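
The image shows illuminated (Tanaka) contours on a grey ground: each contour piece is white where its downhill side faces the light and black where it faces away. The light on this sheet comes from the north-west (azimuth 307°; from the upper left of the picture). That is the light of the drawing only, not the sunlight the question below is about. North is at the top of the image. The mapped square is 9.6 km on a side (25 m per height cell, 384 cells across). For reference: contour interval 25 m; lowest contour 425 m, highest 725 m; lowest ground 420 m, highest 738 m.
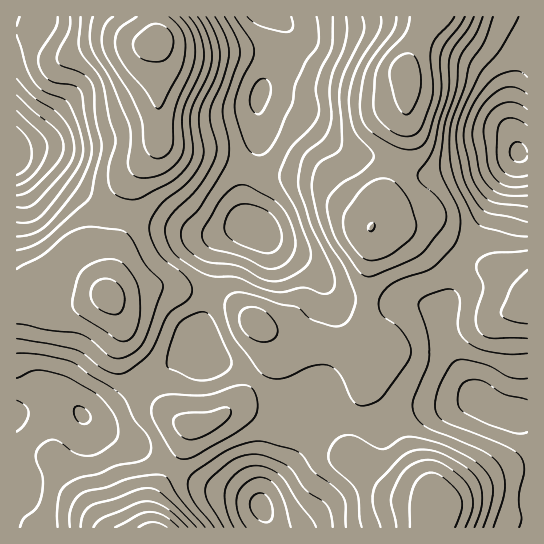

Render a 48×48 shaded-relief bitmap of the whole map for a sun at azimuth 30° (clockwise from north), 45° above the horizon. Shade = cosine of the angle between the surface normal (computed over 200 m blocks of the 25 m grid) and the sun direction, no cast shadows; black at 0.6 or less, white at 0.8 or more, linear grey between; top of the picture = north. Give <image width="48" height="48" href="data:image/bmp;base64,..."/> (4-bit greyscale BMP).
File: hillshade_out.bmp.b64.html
<image width="48" height="48" href="data:image/bmp;base64,Qk32BAAAAAAAAHYAAAAoAAAAMAAAADAAAAABAAQAAAAAAIAEAAATCwAAEwsAABAAAAAAAAAAAAAAABEREQAiIiIAMzMzAERERABVVVUAZmZmAHd3dwCIiIgAmZmZAKqqqgC7u7sAzMzMAN3d3QDu7u4A////AIh2VXmru9////3cuXVVVVVVVVZ4mZmZmYh2Z4q7vN///9zMqFREVVVVVWZ4mZqZmZh2eKu7vN//7Lu5hkM0VURVZmeJq7upmoh3iby7vN3cupmXZCI0RDRXd3eKvNy6qYd4mru7vMy6iHd2QhI0QzVoiImr3t3LqYd4mruru7qXZmZlMRNFRFaJmZrN7u3LqYd4mrqquphlVVVDIiNWZniaqavf/+3LupiJq6qZmHVEVVREM0VneJqqqazv/u3cy5mZq6mIdUNFZlVVVWZ4iJqpmbzu7t3dy4iZqph2VERXiHZmd3iIiJmYiazd3d3LuniJqYZUVVaJqpiIiIiYiIeHiau7zMupiGeIl2REVniru7qpmYiIh3d3iZmqqqmHZmd4dUM0Z5q8zLu6mIiId2Z3iImZmYdURWd2VDI0aJq7u7uph3d3dmZ3iIiIiHVERWZUQyIkZ4mqqqmYd3d3Zmd3iIiIh1REVlRDMyM0VniaqpdmZnd3d3d3iIiZhkM0VUMyIzNEVniZmHVEVniHd3iIiZmpdUM0VTMzNEREZ4iZh2QzRniIiIiJmqqpdUM0RDRFVENFeJmIdlM0aJmZmZmZqrupdlRVRFZnZDNGiZiGZURXm7qqqpiJq7qpdmZmZXiIdURXmph2ZlV6zcu6qoiJqqmYd2d3d4mYdmZ5qqh3d3is7ty7uYd4iIh3ZmeIiJmId3iru6mZqpq9/9y7qGVWd2ZmZmd4iJiHd4q8u7q8zMze/su6hkNFVVVmZmd4mamIeJq7u7ze7d3u7bqYdCI0RVVnd3eJmbqoiJqru7ze3d3u3Kh2QgE1VWZ3d4maq7upmZqqu7zMy8zdyodUIBJGd3d3eJqrvMy6qqqqqru6qqu7mGQyETRniIiHiau8zMuqqqqpmZmYiImYdUMiI1aIiJmImrzMzMuZmamYiIh3d4h2QzIiNXiIiZmavN3d3cqZmZh2Z3dmd4dkMyIjV4iImqu7ze7u7cqZmIZlVlVWZ3dlREREaJmZq7u83u7v7rqZmHZmVVRWd4d2ZmVWeJmqu7qr3u7u7ZmJiHZmZVVWeIiIiHdniZmaqpibzd3d3Hd4dlVnZlVnmZmZqYd4mpiIh2aKzdzMulVmVERmZVaKu6qqqYiJqYZlREV6zdy6mDREMiNWVWerzLu7qYiZmGQzIjWKzMu5diIzIiNFVWiszLu7qIiJhlMzNFeau6qoZCIiIjRURFiru7u7mIiIdTNEVWiZmZiGQxIiNERENFeZmZqqmHh3VDRVZniZmYdlQxEiNEQzNFeIiImZiHd2VEVWZniqqYdlQyIjMzMiI1eIiImYh3d3ZVZmZnmrupdlQzM0RDEBJGeIiZmYdneHdmZmZ4q8y5hlVURWVCECNWeJmqqYh4iIh3d3eKu7uod2ZlZ3dTIkVmeKvMu6mZmIh3eImaqqmHd3d2eIdkRWd3ir3d3MuqmYdmd4mZmYd3iId3iIdVV4mZrO/+7ty6mGZWZ3eIiHZniYiIiHZVaJqqzv//7t3Kh2VVZmd3d2Z4mZiA=="/>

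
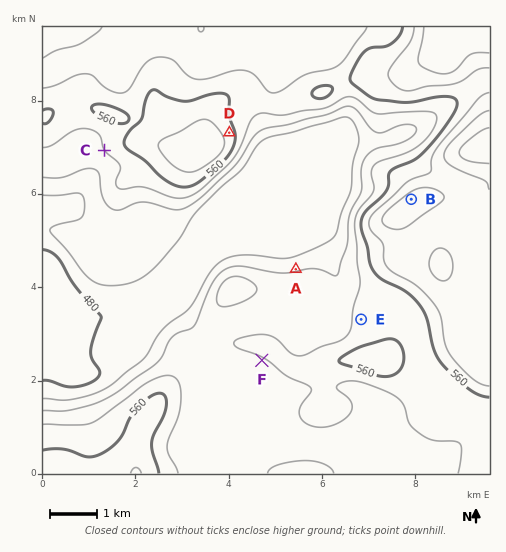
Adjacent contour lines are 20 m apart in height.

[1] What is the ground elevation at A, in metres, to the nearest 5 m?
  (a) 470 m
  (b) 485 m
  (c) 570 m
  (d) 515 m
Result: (d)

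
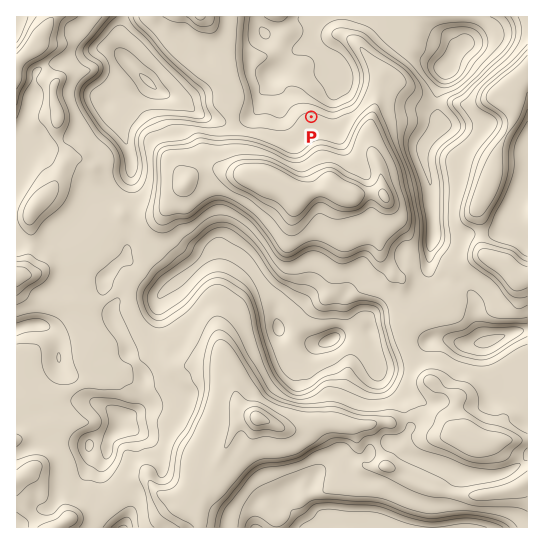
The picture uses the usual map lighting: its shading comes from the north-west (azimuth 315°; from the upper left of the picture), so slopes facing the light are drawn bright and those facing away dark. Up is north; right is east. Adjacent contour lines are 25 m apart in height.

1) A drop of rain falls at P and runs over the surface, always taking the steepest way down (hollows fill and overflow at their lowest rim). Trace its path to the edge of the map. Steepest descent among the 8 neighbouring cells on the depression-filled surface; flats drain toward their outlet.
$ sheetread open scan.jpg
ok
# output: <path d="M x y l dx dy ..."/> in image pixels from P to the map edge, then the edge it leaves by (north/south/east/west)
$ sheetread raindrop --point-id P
<path d="M311 117l0-16 14-14 8 0 0-2 2-4 0-16-17-18-3-5 0-4-1-1 3-15 5-5"/>
exit: north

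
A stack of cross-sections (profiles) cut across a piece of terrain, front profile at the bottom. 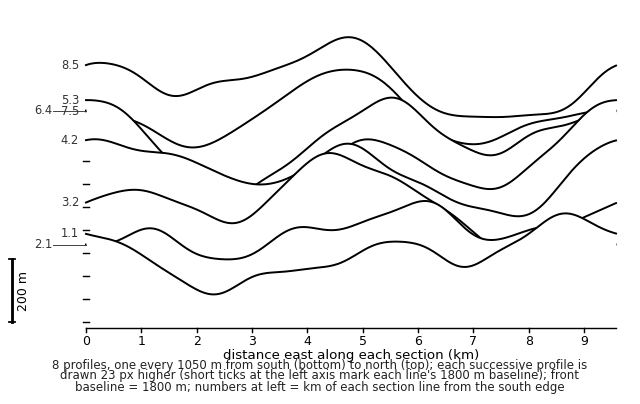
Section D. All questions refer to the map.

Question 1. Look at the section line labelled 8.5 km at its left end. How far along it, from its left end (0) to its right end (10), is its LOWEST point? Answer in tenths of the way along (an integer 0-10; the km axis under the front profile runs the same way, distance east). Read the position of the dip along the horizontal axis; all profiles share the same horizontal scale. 8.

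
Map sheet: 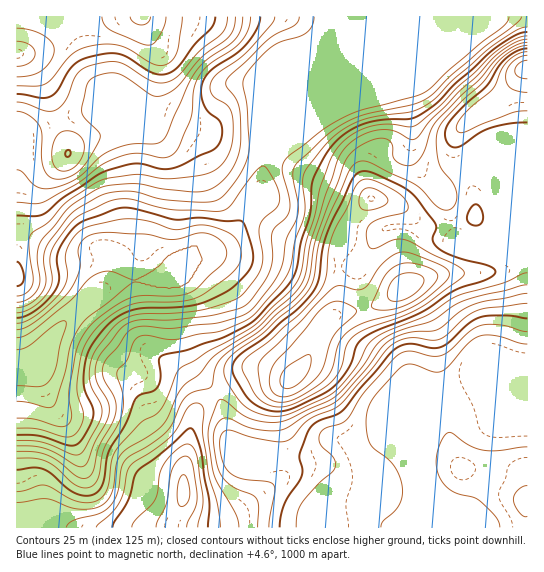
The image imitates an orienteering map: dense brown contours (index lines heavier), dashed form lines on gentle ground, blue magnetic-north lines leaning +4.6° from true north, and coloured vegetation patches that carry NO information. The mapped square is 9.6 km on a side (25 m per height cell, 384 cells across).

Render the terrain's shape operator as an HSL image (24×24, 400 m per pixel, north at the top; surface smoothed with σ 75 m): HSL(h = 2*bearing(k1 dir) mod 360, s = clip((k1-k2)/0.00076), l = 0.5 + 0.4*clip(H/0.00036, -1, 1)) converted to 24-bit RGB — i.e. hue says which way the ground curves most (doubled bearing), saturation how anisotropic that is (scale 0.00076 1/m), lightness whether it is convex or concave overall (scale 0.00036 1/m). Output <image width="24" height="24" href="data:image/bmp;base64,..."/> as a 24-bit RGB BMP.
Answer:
<image width="24" height="24" href="data:image/bmp;base64,Qk32BgAAAAAAADYAAAAoAAAAGAAAABgAAAABABgAAAAAAMAGAAATCwAAEwsAAAAAAAAAAAAAjH+8ipm3YLbkY3T0vGzsx4SfWmKx8J52fMZCQ3KYjW+ir4x2VlxqWGVycnl/kJN/d26Bi4J0cH+Af3+AgH59fmxycVxvtbZrjFh2osOBRKmRKxZAeyU96LJ5OERn8dKtteyyIkmsZlq5zoe5rV6bVnl1XXxuiZF1amuBk5GEbnWHgnF7jWdcZIl8ZoahlLGeb5m1qNaoQzmNHwYtqmNX2+TDZEHH6fG76e+aGjxaXilEk1g7xW+PnHixZniedJ2Wa2iJh4+Be26EdlyKqpareJCmYoGQiZ13nKfLv6GoaQyGQROQldSrdr5wjV+64sSo++fOFAksbjtHd181laQwTKJHaIObjWV/bm6Ahn98gHKCZHiKf6t9c3mWbXibgpWdk5E0hlArMhEtOnFyrpldzbhHMF1F0YJI/8uTJQcseS89nZFMmNQjUIAhMjwcXpY9YIeDf3N6gH1/cIWFkJxycX5nZ3hjeYJckpVcdS5YbTFXS1svTnUnzdx3OlZ5b7RU+tnRbQWutEG22U9+7bxmb4QwJoUgC7UjLmhid31/f3+AdoN/j5R+fXyHfGt9gH53hXVOTTFzlzi8wmqobsyBYspcUEJnQrNL0G5UuA+odmaokIva89ju5czzqbHZSrdVCz8pM3Zbe396h4JxeZhwf2mCgHmAgIB/f4BxNVVsMTZ1u6nJ29jIml10WI6MYr+YV0qhilvr1Mnta6HMyKan7bLOyanP3p/lV1XJEU9CT1QzoJsxVp05V25zgHh0hHhjUZwfMHN1ImuSe7qgxn+Sx6DCkcbPX4CnUp2nIay9jYPY6ZHtu3mh04OG3pR7e1RC0SspVSk3HzUur81qVbI+KU08bGFHlXtMrPIZB0YdCVxANayKjqLA0N3enovDcmzBgIK0Sn2CIl1EmEJ/26PI4ILF8q2+4Wrh4k7NwlmELJJqOtBWsHh8Nz1gTm1TdaBu6u3ZOMK9BXFKCEwhJHYWlMMthZROf0xPj0BRlGFVUzpRI2Y8kpxQwF2Q7LOttoPPtUf5/8z34r3nP6t1T2tBeVFoVohhSINS4uzflY/mVT/aK1JzLnsta4waZmYaRFQdOmcpioled2B8SHNPO1ozZzsw/9dSnJ1NMzZvwa3V8tb16M79e2/+oZrwl57mWlrU79+ac1w9NTVwak2xXl6ZnIGGdJlfX3tWQnZga2pFYlZCd3JJPmleQjxz+OW3r7RTLoB2U7hXmsR8fm3FpTHe2yXb0DahoFW16ng802QyJ0swLzkiYG8+eYhPjEM+qow2MkIiS14rQYNkda6bOoe0KVKi7NDB5MKuPYJuQ5Q4qogrhFkjVCsgjoovXodsgH9/nnRO27qMckODTHCGUId1cUtLfWpRsZ9xgFSNX8iLGsWrUrqqW0F9J0BJr8Zs+aCZvz42P4QwSs1mZ53HginS4tnJPlGWf3+Ak3ex43VtmGNCP3ZdZFBhU215hqCXgIufj6O0h8CNPoVtJ0lCVzNISJN5PrBuy4CL69vwxdf2fovYbCldQmNhy9aEdEqEf3+AZ0+V52q48NPUO3OxS3WjVnWlj5p2aKp+epuOsq6NYoyZHzN8SYrAcbzIU2aOc8pmxeqMg0g7giRNoj97Yapnm49WgXd/f3+ARk2QdG65793crF7obU+1VlyFfLeVhre7aW+kvL2caqSvIkqSLrGbUXWhWFe818+t2ntJmHhJNECFxEOR17hVOnpNfYB9f4B/XEFiP7Y7uNBzwD7EqHHHjHrNpMS6a4+QWoKbycSqa6qkNStyX4BlIW06IJVuiL/I6djx5NXzOwXWo1fm+9Di3kQpL1gYY28sS1s7ctI5Tpw3clFzgIB6eISEsolwo5tsPbmlibyzvW+fNSx0f3+AdoB3J3MnDVABSX4No2QuTjCUNU2356Pa/8z33LLzZF67XqqTisp/UJlwRGVtf3xxeTg/uHwjqd8vJ4AjM1wjp143Qz5zf3+Af4B/f4B/eYB1YXxCQ2keLVQXETMoaaJ4znyr/2qfxUtQncTCirmSjk5hUlU1SUQneT1HxdOn29avhlNCNUwlUoQkIF1DcH90f4B/f4B/gIB/f4B/f4B/e4B7HGdACmEpOUKL8LL79dH6w7TZq23Ex17SoGjIZkiza8OzhtGUxJCx42nUn4G5dbilOXR9J1wnS4c3ZYRvf3+AgIB/f4B/f4B/foB/KnFCADwZEatU7fjTjnQ7h1FSkWyMiWOqlHfDorDEl76aXHKUq3u20sPXj5TMXkbdb3LXi7vKQXiafX6AgH9/f4B/f4B/f4B/f4B/Qn1QBS4FaoAA"/>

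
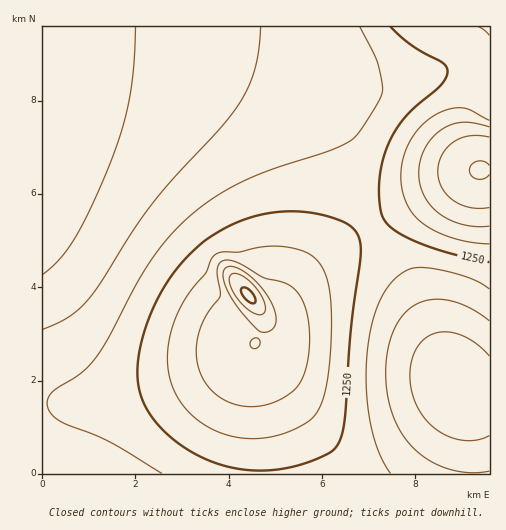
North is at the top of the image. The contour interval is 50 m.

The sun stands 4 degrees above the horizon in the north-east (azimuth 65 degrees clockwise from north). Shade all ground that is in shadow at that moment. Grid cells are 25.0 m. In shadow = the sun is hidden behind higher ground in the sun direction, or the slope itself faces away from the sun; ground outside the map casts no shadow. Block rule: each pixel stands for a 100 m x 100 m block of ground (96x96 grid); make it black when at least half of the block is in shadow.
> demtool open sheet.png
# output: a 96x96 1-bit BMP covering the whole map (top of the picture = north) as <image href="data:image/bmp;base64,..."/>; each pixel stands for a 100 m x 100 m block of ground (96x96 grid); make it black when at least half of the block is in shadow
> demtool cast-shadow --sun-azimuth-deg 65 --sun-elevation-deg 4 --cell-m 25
<image width="96" height="96" href="data:image/bmp;base64,Qk2+BAAAAAAAAD4AAAAoAAAAYAAAAGAAAAABAAEAAAAAAIAEAAATCwAAEwsAAAIAAAAAAAAA////AAAAAAAAAAAAAAAAAAAAAAAAAAAAAAAAAAAAAAAAAAAAAAAAAAAAAAAAAAAAAAAAAAAAAAAAAAAAAAAAAAAAAAAAAAAAAAAAAAAAAAAAAAAAAAAAAAAAAAAAAAAAAAAAAAAAAAAAAAAAAAAAAAAAAAAAAAH+AAAAAAAAAAAAAAf/AAAAAAAAAAAAAA//gAAAAAAAAAAAAA//wAAAAAAAAAAAAB//wAAAAAAAAAAAAB//wAAAAAAAAAAAAB//wAAAAAAAAAAAAD//wAAAAAAAAAAAAD//wAAAAAAAAAAAAD//wAAAAAAAAAAP+D//wAAAAAAAAAAf/x//wAAAAAAAAAAf////wAAAAAAAAAAf////gAAAAAAAAAAf////gAAAAAAAAAEP////gAAAAAAAAAcH////AAAAAAAAAA8D////AAAAAAAAAB8B////AAAAAAAAAD8A////wAAAAAAAAD8Af///+AAAAAAAAH8AP////wAAAAAAAH8AD/////wAAAAAAH8AB/////8AAAAAAP8AAf////4AAAAAAP8AAP////4AAAAAAH8AAD////wAAAAAAH8AAA////gAAAAAAD8AAAf///AAAAAAAD8AAAH///AAAAAAAA8AAAB//+AAAAAAAAcAAAAf/8AAAAAAAD8AAAAH/4AAAAAAD/8AAAAD/4AAAAAAf/8AAAAB/wAAAAAD//8AAAAAfgAAAAAP//8AAAAAPAAAAAA///8AAAAAGAAAAAD///4AAAAAAAAAAAH///4AAAAAAAAAAAf///4AAAAAAAAAAA////wAAAAAAAAAAB////wAAAAAAAAAAD////gAAAAAAAAAAH////gAAAAAAAAAAH////AAAAAAAAAAAP////AAAAAAAAAAAP////AAAAAAAAAAAP////AAAAAAAAAAAP////AAAAAAAAAAAP///+AAAAAAAAAAAP///+AAAAAAAAAAAH///8AAAAAAAAAAAH///8AAAAAAAAAAAH///8AAAAAAAAAAAD///4AAAAAAAAAAAD///wAAAAAAAAAAAB///wAAAAAAAAAAAA///gAAAAAAAAAAAAf//AAAAAAAAAAAAAP//AAAAAAAAAAAAAH/+AAAAAAAAAAAAAD/8AAAAAAAAAAAAAA/wAAAAAAAAAAAAAAfgAAAAAAAAAAAAAAAAAAAAAAAAAAAAAAAAAAAAAAAAAAAAAAAAAAAAAAAAAAAAAAAAAAAAAAAAAAAAAAAAAAAAAAAAAAAAAAAAAAAAAAAAAAAAAAAAAAAAAAAAAAAAAAAAAAAAAAAAAAAAAAAAAAAAAAAAAAAAAAAAAAAAAAAAAAAAAAAAAAAAAAAAAAAAAAAAAAAAAAAAAAAAAAAAAAAAAAAAAAAAAAAAAAAAAAAAAAAAAAAAAAAAAAAAAAAAAAAAAAAAAAAAAAAAAH4AAAAAAAAAAAAAB//AAAAAAAAAAAAAB//gAAAAAAAAAAAAB//gAAAAAAAAAAAAB//gAAAAAAAAAAAAA//gAAAAAAAAAAAAA//gAA="/>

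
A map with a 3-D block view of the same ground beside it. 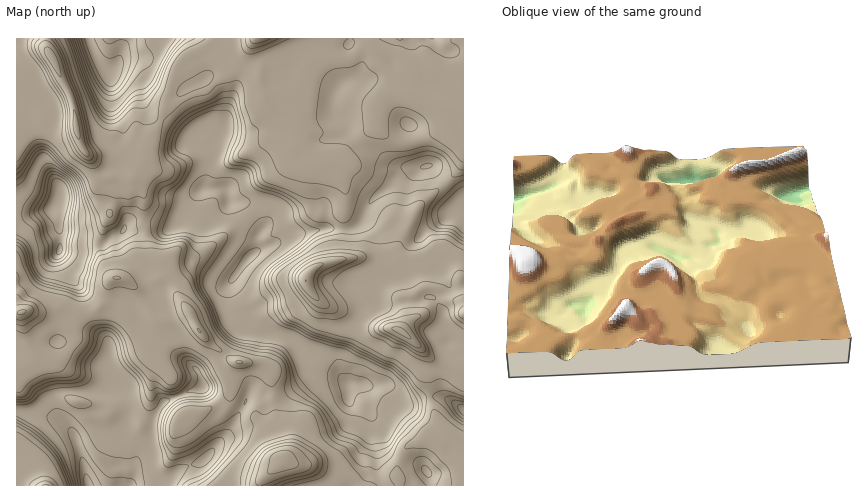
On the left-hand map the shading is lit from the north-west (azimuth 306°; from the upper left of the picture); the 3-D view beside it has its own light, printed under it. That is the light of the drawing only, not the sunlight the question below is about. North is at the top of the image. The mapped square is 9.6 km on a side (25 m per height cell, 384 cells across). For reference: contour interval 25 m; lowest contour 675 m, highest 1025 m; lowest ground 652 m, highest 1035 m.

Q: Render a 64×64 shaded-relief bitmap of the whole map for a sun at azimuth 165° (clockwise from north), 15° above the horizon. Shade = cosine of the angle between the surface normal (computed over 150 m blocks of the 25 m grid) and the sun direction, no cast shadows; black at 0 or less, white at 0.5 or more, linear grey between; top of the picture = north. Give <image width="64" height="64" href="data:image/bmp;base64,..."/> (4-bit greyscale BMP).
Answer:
<image width="64" height="64" href="data:image/bmp;base64,Qk12CAAAAAAAAHYAAAAoAAAAQAAAAEAAAAABAAQAAAAAAAAIAAATCwAAEwsAABAAAAAAAAAAAAAAABEREQAiIiIAMzMzAERERABVVVUAZmZmAHd3dwCIiIgAmZmZAKqqqgC7u7sAzMzMAN3d3QDu7u4A////AHZBJWWJqZq7qHiIdCEAV4dUet///+uYiIdmeIh2VWeIh1Q2ZYmpmaqoiImGQxAmd1Rove///KiIdmZniHZnd4iHd2dWmqqZmZiHirl2QQJnVEaJq8zMqIdlZVZ3iJmYiIiHdUeaqZmZiId63LmFEDVTJHiIh4iIdlVURGiaupiIiHdTWIqZmZiIiHnO7bhSI1QRNWZVRXdmZTMzaKu6iIiHdSNniZiIiIiIir3u7JZDRTAAEjM1ZURUMyE3mqmIiHZCJXeJiIiIiId5q73uyXVWYwAAI1ZkIjRVQRNoiIiIUxJXeJmIiIiJl2aJqs3cl3Z3ZDNWd2VDRndkETZ4iHYRJXeJqZmZiIiIVHiZq8yod3d3dniHdmZnd3YxE2eHYxNniJqpmZmYiIhCWImaq7l3d3d3d3ZWdmd3h1IRR3ZBeIiJmqqYiIiImmAVd3iZqnZ3d2ZlVFZlZ3eHdTNGZUX+uYmamYh3eIibkwASJHiahnd3ZUMjV2Vnd3h3ZlVWjf/sqYd2d3d3d5vMcgAAN5qXd4h1QzV3d2Zmd4iZh4rf3f/bqYiHd3d3m9/9dDE3iah4iIZUV4eHZWZniKuqrNya7//+7KmIiIibzN/aiHeJqZmZl2Z4iIiIiHiauqqqqYm97//sqYiJq6qpmqmamImqmYmoZ4iJqqqqqsypmamIiJmru7qYiIrMqZiHibqIm8uYiId4iImrqqve3KmZmIiIiIiJq6mIirqYiIi92oiJmYdmV4iIiaq83v/Km7qIiIiIh4m925iJmIiInO7KmGMjMyJHiIiJq97+3LrO2Yd3iIh3eKzcmIiIiIic3LuWMAAAAUeImr3u7turze2Yh3iJiIiIirupmIiIiJmqynMAABEkaJve///bq83uyFeIiKqYmYiJrNy5iIiIiJunUiNFZneazv/+y5ib3dt1eIiJzLqZiIm+/smIiIiJmWZDZ3iImt7+3LqYh2Z3Zmm6iJvt25iIib3tqIiIiImXZlaIiImb3tu7u6mHYgATasuYrKu6mIiImqmIiIh3iYZ2aIiIiJqqmb3cqYh1IRNGmpiIRGeIiHZ4iIiIh3iHZWRoeIiHeIiazLmIiHdlVERXmXRCNnZlM1eIiIiIiHZFRHd3eIiHiKy5d3eIiHd2ZmeIZWVVQxAANomZmYiHdVZGh2Z3eamJu5Zmd4iIdmZ4iIdVZ1IAABNGirqYiIh2d2iIZWdomYmqh3eIiIh3ZlZ3d3eHQQE0VDVomHeIiHdnqZmGVlRXdmiqqpiIiId3ZmZmd3ZEM0ZkNFVVZ4d4h2i7mqhVUgJCFJ3dy5iIiIh3d3dmhmdBBGUjVFZ3iIiIebypqnRTAAAAOLzdypiIiIiIh2aHiHMCZjIkRnd3d4mYm8qbplUwAAAAJHiZiIiHd4iId1aJmENnUxIkVmZVaJZ5u5q6dmQQAAABEkZ3d3dlZ4d1JIh5dGd2YyI0QxACVEWKqaqYh2MAAjMzRWZnd2RFZlIlh2d0V2ioYzRVMAAkQ0eZmYiIh1IAE0REVnd4l0MiIld3d2VXeL2nZ3iGQkVlVXiJmHiImHVEZlRWd3iacwAUd1Z3ZWZ4rdqIibqHd3d2Z4iZiIiru6mahlZ3d5qWQ0aIZmZkVniKzKmqu5iHiIdneImIeJmqmZqoZmd2eamHd5q6h2M3iXisyrurqId4h2Z3iIiJmZiIial2ZmVXq7mIis24dDeZiKu6qpqoh3d3d3iJmruqmZiJqYZVVUWM3KiZvcl2V5mZmqqaqrmHZmeIibze7LqqqZmqqGVVVGi9yrmrupl4iZmIiZvN3JmIiJiJzv7bqqqpmZqqhmZUVYvc2pvM3LqIiIiIms3uuqmaqIiru6mZmZiImqqYdlRFWL38m+//25mIiIiJqrzKmZq7qYiJmYiIiIiZmZmHZlVWnf663//c25iIiIiHeKqYiM7smIiIiIiIiImZmZmYd2ebz9u+3M7rmIiIiIZEaIh2jNyoiIiIiIiIiImrzMy7qqmt/925vJiIiIiImFRXiIZFiZiIiIh3d3d4iavN7u3bmIv/+5m5Vnh3d4ial3eIh0JXiIiIiId3d3iaqqq83cqYib25eahnd3d3eJvKiIiHU1d4iIiIiHd3eJmZh3iamIiIiYdnmHhmZ3d3m9yYiIhlV4iIiIiIh3d4iZh2ZniIiIiIh1WHh0I2d2eK7sqYiHZ4iIiIiId3d3eIiIh4iIiIiIiHZXeFIANmZonP/sqZh4iIiIiIiHd4iIiJmqmIiIiIiId2d3QyADVWeKz//suoiIiIiIiIiIiHiImrqYiIiIiIiIhndFQwE0V4ib3//bh4iIiIiIiIiId4iJmYiIiIiIiJqGdVQiIBI1eIir3tyXiIiIiIiYh3d3eIiIiIiIiIiIq3VlUyEjIRN4iIibzKiIiIiIiJmHd3d3iIiIiIiIiIm6ZmVUUyRUEmiIh3mrqIiIiIiImZh3d3eIiIiIiIiIiqlnVVd1M2YxR4iIiImYiIiIiIiZmZiIiIiIiIiIiIirmGdlaIdUVlEWiIiIiIiIiIiIiImamYiIeIiIiIeIibqGd2aJmHVWYwN4iIiIiJiIiIiIiJmZmIiIh4iHd3eKqGV2Zomqh3d2AEeIiIiJu6mIiIiIiHiIiId3d3d3d3dlRWVnmaqXeIdABGeIiInO7KmIiIiId4iHd3d2Z4iHdTQ1ZWeZqpd4iGABRniIeL7+ypiIiIiHiId3d3ZWiY"/>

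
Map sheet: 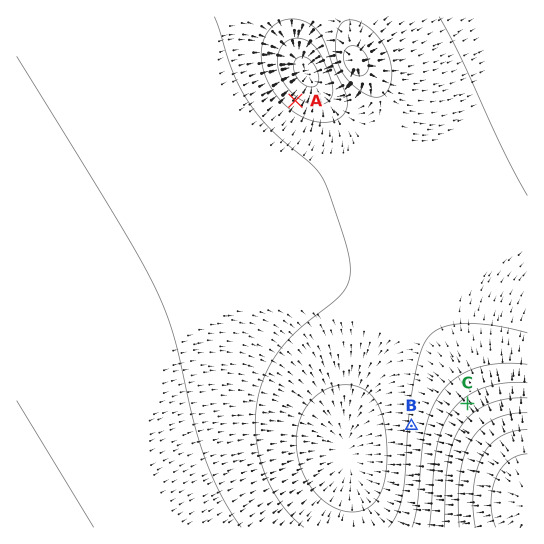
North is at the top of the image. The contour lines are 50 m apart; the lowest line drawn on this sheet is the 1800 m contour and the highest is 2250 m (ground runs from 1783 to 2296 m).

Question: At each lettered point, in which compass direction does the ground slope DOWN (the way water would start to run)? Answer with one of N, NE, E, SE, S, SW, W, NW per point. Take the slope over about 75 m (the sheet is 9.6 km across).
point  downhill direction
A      NE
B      W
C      NW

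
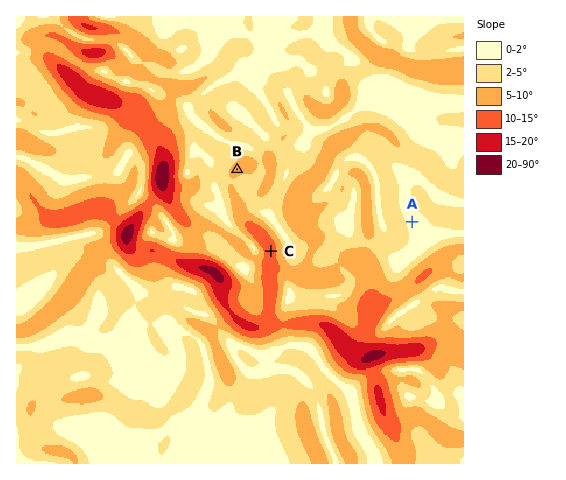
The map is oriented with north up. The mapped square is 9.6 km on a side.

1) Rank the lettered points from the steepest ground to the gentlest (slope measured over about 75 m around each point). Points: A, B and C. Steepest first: C B A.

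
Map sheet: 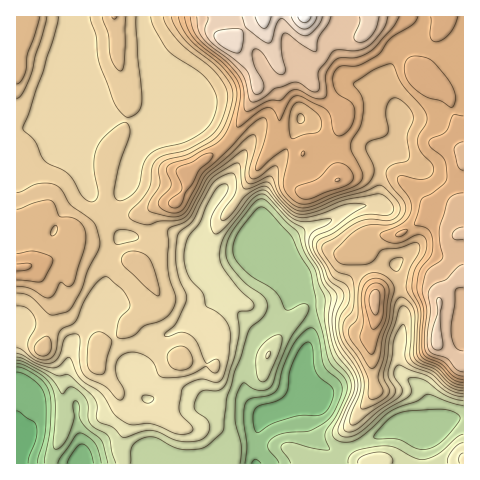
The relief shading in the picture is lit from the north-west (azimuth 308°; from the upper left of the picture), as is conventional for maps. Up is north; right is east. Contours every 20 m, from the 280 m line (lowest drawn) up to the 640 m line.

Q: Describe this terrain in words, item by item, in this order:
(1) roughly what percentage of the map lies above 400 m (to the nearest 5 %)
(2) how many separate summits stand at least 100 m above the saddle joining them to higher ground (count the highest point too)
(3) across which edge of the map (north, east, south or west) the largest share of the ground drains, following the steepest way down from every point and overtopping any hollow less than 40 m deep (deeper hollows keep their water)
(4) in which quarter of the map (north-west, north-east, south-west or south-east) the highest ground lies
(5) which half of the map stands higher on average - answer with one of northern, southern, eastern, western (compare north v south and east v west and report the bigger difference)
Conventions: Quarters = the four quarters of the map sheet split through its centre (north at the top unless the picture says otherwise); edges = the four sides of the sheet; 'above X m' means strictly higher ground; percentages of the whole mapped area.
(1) Roughly 75 % of the ground is higher than 400 m.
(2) Counting only tops that stand 100 m proud, the map has 1 summit.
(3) The largest share of the runoff leaves by the southern edge.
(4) Look to the north-east quarter for the highest ground.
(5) The northern half stands higher on average than the southern half.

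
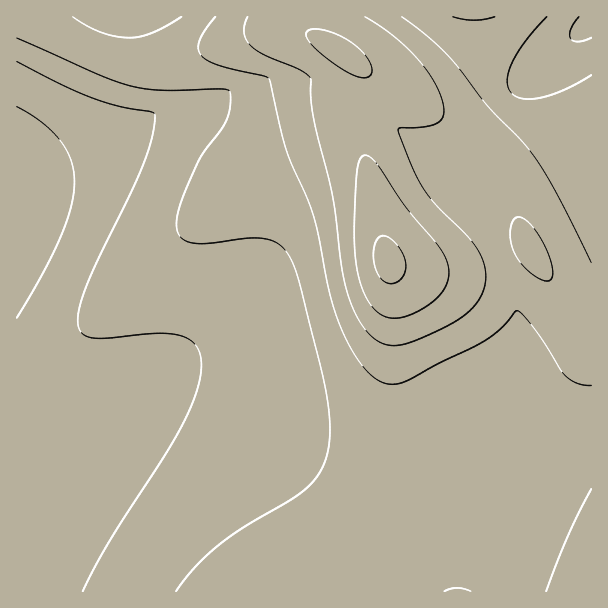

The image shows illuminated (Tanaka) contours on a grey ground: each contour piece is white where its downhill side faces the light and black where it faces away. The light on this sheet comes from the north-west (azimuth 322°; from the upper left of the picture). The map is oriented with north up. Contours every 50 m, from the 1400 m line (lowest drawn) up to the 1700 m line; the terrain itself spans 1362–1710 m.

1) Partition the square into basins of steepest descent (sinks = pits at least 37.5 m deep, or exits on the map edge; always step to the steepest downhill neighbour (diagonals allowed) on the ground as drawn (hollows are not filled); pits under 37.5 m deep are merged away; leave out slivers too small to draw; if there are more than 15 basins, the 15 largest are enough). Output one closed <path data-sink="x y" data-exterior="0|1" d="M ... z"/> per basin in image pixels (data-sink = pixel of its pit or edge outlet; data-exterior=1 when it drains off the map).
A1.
<path data-sink="17 224" data-exterior="1" d="M32 16l-16 1 0 574 575 1 1-245-4-1-5-7-24-46-29-41-8-19-11-33-12-24-15-20-46-40-49-28-54-40-35-18-25-2-35 9-63 21-25 4-17 0-22-4-21-8-30-14z"/><path data-sink="591 21" data-exterior="1" d="M591 16l-289 1 2 10 8 9 27 14 50 38 49 28 46 40 15 20 12 24 11 33 8 19 29 41 29 53 4-1z"/><path data-sink="126 17" data-exterior="1" d="M302 16l-270 1 30 19 37 18 26 7 27 1 25-4 63-21 35-9 19 0 14 4-4-5z"/>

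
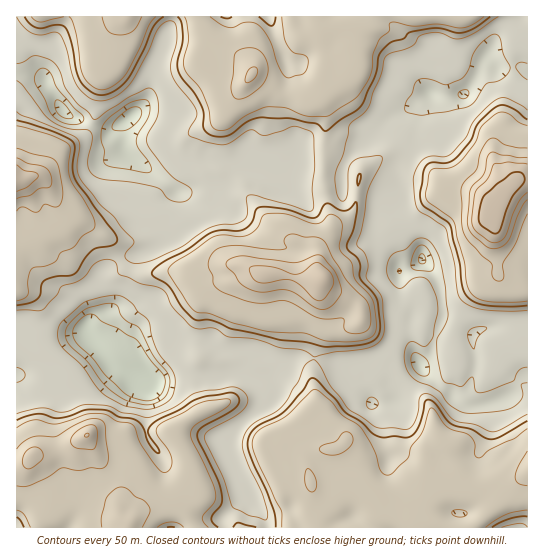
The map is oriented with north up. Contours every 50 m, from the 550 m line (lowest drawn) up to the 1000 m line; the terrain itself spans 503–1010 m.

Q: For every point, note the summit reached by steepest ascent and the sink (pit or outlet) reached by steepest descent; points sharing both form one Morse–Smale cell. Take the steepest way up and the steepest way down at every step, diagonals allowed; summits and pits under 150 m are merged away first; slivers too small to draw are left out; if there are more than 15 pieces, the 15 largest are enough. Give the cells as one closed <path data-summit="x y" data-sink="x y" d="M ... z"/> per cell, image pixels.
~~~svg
<path data-summit="491 214" data-sink="422 259" d="M527 16l-10 0-2 9-20 16-14 22-4 12-14 20-24 1-12-3-8 9-3 39-16 21-4 11 3 33-13 3-9 8 0 17 22 29 1 34 3 8 9 10-1 27 4 13 5 11 16 16 29 23 16 0 22-6 10-8 6-11 9-6 0-84-15-3-14-12-4-49-4-9 12-22 10-12 4-3 11-1z"/><path data-summit="87 435" data-sink="139 385" d="M113 365l-36 24-19-2-15 2-5-1-15-11-7-2 0 152 251 1 1-3-5-12-11-14-5-13-11-16-7-17 0-11 6-11 15-15 23-17 3-5-3-15-6-3-18 1-6-2-14 0-7 2-43-2-38 10-12-10z"/><path data-summit="251 75" data-sink="129 118" d="M195 16l-24 1 0 6-8 26-10 20-5 29-4 7-21 18 2 28 42 32 10 9 4-1 4-6 4-11 18-17 36 7 18 7 30-3 4 4 12 4 15 1 2-3 0-33 3-23-7-17 1-3-12 1-12-4-12 0-12-6-18-12-3-7-13-14-22-12-14-15z"/><path data-summit="527 469" data-sink="139 385" d="M311 357l-16 2-10 6-6 0-4 5-3 5 4 11 0 8-3 5-23 17-15 15-6 11 0 11 7 17 11 16 5 13 11 14 5 14 154 1 1-5-6-2 0-3 14-33-6-30-4-3-10 0-12-4-16 1-20 8-9-2-9-10 0-6-33-26 4-7 0-7-4-18 1-22z"/><path data-summit="322 279" data-sink="422 259" d="M418 101l-8 7-23 12-16 17-18 14-9 15-2 14-5-3-14 1 4 28 4 11 0 10-12 19-2 24 6 9-4 12 6 18 0 17-8 16-2 16 16 3 28 11 6 6 3 16 5 10 21-3 1-8 4-8 21-19-9-24 1-27-9-10-3-8-1-34-22-29 2-20 7-5 13-3-3-33 4-11 16-21z"/><path data-summit="322 279" data-sink="139 385" d="M121 261l-15 8-6 6-1 14 4 14 0 11-16 15 0 5 27 33 15 8 8 8 0-33 12-7 17-6 43 4 12 8 26 2 12 4 13 8 1 12 6-10 6 0 10-6 20-1 2-16 8-16 0-17-6-18 3-12-17 1-22-5-22-2-18-8-8-1-17 3-13 8-32-4-30 4-14-4z"/><path data-summit="527 469" data-sink="422 259" d="M319 359l-6 0-1 8 0 14 4 18 0 7-4 7 27 20 6 6 0 6 9 10 9 2 26-9 32 4 6 6 1 16 3 6 24 3 16 8 19 1 11 7 8-4 19-22-1-98-2 0-6 6-7 12-9 6-22 6-16 0-46-38-20 18-4 8-1 8-21 3-5-10-3-16-6-6z"/><path data-summit="17 179" data-sink="129 118" d="M19 73l-3 1 0 105 7 1 10-4 8 1 7 8 12 24 9 7 14 5 24 16 5 5 9 18 16-7 13-2 13-8 16-18 0-32-54-42-2-28-2 0-10 6-8 0-30-12-13-10-17-28z"/><path data-summit="251 75" data-sink="422 259" d="M515 16l-169 0-1 9 7 2-1 20 2 19-5 8-15 11-13 14 7 19-4 59 14 0 5 3 2-14 9-15 18-14 16-17 27-15 11-10 38 0 14-20 4-12 14-22 20-16z"/><path data-summit="322 279" data-sink="129 118" d="M243 164l-6 1-10 17-16 13-32-3 0 33-3 4-18 18-36 13 1 5 6 6 14 4 27-4 35 4 13-8 17-3 8 1 18 8 22 2 22 5 14 0 2-3-4-7 2-24 12-19 0-10-4-11-4-28-16-2-12-4-4-4-30 3z"/><path data-summit="17 179" data-sink="139 385" d="M37 176l-21 5 1 194 16 0 13-4 28-28 14-8-1-6 16-15 0-11-4-14 1-14 6-6 15-8-9-19-5-5-24-16-18-8-8-8-9-20z"/><path data-summit="127 17" data-sink="129 118" d="M170 16l-153 0-1 57 27 6 17 28 7 8 27 12 17 2 26-17 8-9 4-9 4-25 10-20 8-26z"/><path data-summit="251 75" data-sink="139 385" d="M345 16l-148 0-1 2 21 26 22 12 13 14 2 6 19 13 12 6 33 4 25-20 10-13-2-19 1-20-7-2z"/><path data-summit="491 214" data-sink="139 385" d="M179 337l-24 3-18 10 0 32 4 3 38-10 12 0 8 2 23 0 7-2 14 0 6 2 23 0 0-14-13-8-12-4-21 0-17-10z"/><path data-summit="527 469" data-sink="518 527" d="M527 473l-24 26-13-7-27-4-8-5-24-3-14 41 6 2 0 5 104 0z"/>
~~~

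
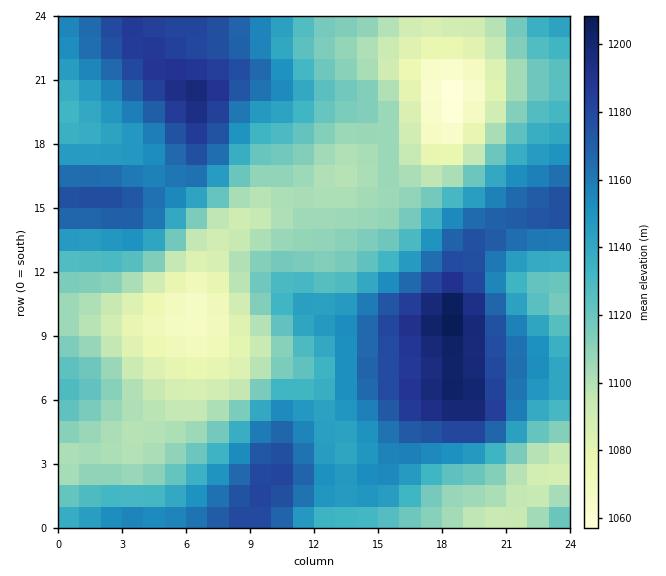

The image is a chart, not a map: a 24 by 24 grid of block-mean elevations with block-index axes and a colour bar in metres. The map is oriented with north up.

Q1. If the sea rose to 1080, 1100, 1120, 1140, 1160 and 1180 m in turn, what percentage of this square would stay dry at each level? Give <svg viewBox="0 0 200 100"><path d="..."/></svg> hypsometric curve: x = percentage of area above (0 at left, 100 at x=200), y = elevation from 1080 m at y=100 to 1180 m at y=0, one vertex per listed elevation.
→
<svg viewBox="0 0 200 100"><path d="M187 100l-24-20-44-20-31-20-37-20-31-20"/></svg>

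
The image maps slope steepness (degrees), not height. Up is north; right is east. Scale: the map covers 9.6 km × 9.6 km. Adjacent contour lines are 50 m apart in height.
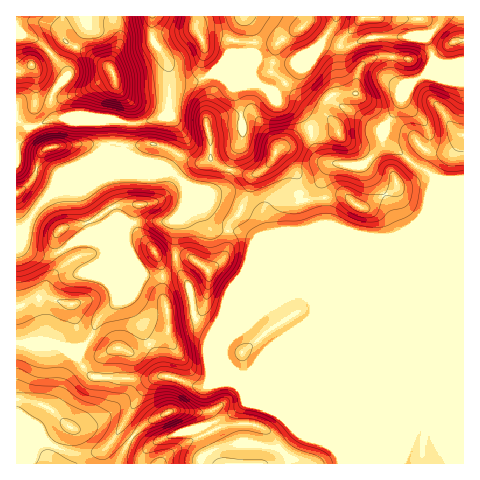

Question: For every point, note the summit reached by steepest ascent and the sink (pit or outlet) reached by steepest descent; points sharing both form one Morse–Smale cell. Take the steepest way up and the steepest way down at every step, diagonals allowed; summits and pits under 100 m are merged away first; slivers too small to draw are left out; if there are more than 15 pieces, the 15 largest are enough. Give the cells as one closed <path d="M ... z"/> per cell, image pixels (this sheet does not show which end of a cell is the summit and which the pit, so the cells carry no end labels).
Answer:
<path d="M169 110l-10 9-20 4-12 0-11-3-13 1 2 26-23 18-46 44-12 20-2 12 0 5 11 7 19 2 23-14 42-17 54-3 7-4-3 27 1 16 13 25 7 34 6 6 12 6 50-20-19 17-11 6-9 12 0 14 12 13-33 14-10-1-23-10-16 2-9 8-23 38 0 4 13 12 10 5 5 0-7 8-2 10 321 1 1-284-17 0-13-3-4 15 0 10-8 16-10 9-20 11-20 0-14-4-87 0-16 5-14-7-19-1-11-4-4-5-7-20-18-22-8-6-26-12 20 6 16-24-1-11-12-16z"/><path d="M326 42l-4 0-11 9-9 9-10 16-16 15-9-1-21-11-22-1-9-4-5 0-18 8-13 0-8-5-2-6 0 39 2 7 12 16 1 11-16 24-18-4 24 10 8 6 18 22 7 20 4 5 11 4 19 1 14 7 16-5 82 0-11-2-16-8-3-45 9-15 29 1 4-2 15-16 9-28-33-26-9 0-4-3-4-15 1-29z"/><path d="M26 343l-10 0 0 120 125 1 1-6 8-12-19-10-8-8 0-4 19-33 13-13-39 1-24-3-6-5-11-15-13-9-5-2-22 0z"/><path d="M152 16l-136 1 1 12 5 6 19 8 26 30 0 3-9 9-7 12 0 11 5 10 18 3 42-1 11 3 12 0 20-4 10-8 0-44-4-10-12-18z"/><path d="M130 253l-1 18-10 27-3 4-18 18-10 21-8 6-20 0 15 9 15 19 9 3 52 1 20-3 23 10 10 1 33-14-12-13 0-14 9-12 11-6 17-16-49 19-17-12-6-31-8-11-38-2z"/><path d="M129 222l-12 2-34 14-31 17-12 0-18-8 0-6 3-13-9 2 1 113 63 4 8-6 10-21 18-18 11-24 2-7 0-21-3-7 0-12z"/><path d="M383 140l-3 7-15 16-4 2-26-2-9 8-3 8 0 11 5 36 14 6 23 4 27 2 20-11 12-12 6-13 4-24-7-7-14-7-14-13-10-4z"/><path d="M69 119l-16 0-20 8-7 0-10-5 1 108 8-3 11-18 9-9 37-35 23-18-3-26-28 0z"/><path d="M245 16l-92 0 0 23 14 21 4 17 8 5 17-1 15-7 12-10 27-11 3-3 1-11-2-11z"/><path d="M335 16l-89 0 7 16 0 18-5 4-25 10-11 10 12 4 22 1 21 11 9 1 16-15 10-16 20-17 12-19z"/><path d="M435 60l-3 1-5 13-13 6-10 11-5 14-10 14 20 13 15 17 8 3 19 0 5-4 8-14 0-72-23 2z"/><path d="M399 37l-27 0-23 9-10 1 0 28 4 15 4 3 9 0 32 26 2-1 9-13 3-10 10-12-12 2-8-10 1-26 2-8z"/><path d="M17 28l-1 92 10 7 7 0 20-8 7 0-4-2-4-6-1-14 7-12 9-9 0-3-26-30-19-8z"/><path d="M176 218l-5 3-33 0-10 4-2 6 0 12 7 16 11 16 39 2-6-12-2-15z"/><path d="M391 120l-4 3-5 13 2 5 5 6 10 4 14 13 14 7 8 7 12 2 17-1-1-44-10 16-21 1-8-3-15-17z"/>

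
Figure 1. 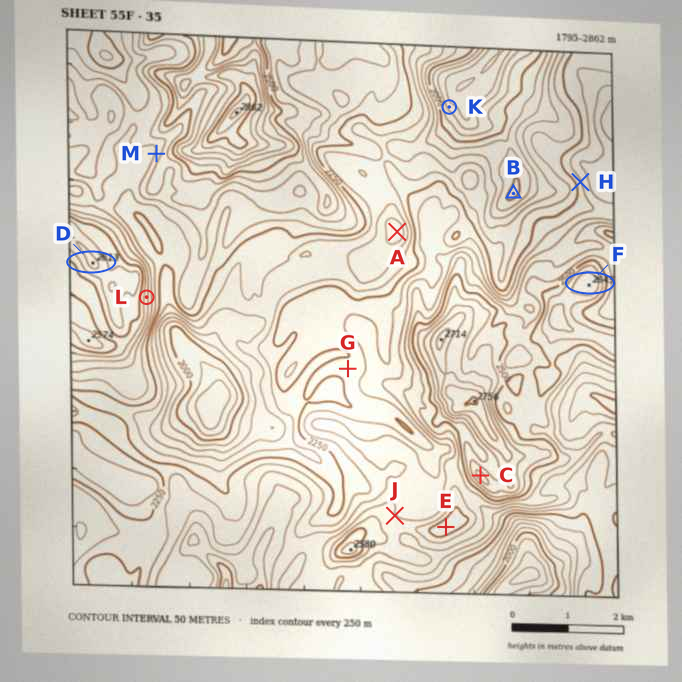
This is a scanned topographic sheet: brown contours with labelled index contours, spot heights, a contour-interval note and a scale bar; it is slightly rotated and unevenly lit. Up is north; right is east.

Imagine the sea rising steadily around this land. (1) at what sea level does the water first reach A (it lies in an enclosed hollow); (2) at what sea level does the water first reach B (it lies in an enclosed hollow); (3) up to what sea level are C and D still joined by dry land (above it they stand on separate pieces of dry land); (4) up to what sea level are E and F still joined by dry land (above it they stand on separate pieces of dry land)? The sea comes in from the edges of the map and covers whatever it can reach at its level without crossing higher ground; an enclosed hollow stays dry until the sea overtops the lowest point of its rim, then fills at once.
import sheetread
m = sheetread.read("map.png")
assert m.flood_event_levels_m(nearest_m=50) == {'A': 2200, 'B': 2050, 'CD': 2250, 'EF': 2450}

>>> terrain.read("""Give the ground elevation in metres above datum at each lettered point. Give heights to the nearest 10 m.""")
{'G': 2280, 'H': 2290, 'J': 2400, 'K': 1880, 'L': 2420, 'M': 2360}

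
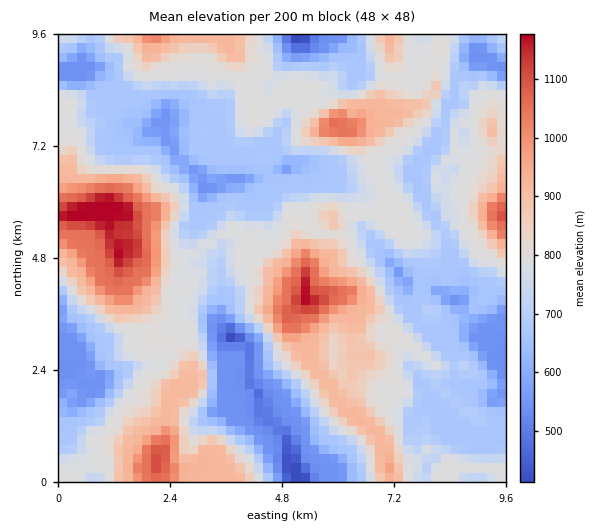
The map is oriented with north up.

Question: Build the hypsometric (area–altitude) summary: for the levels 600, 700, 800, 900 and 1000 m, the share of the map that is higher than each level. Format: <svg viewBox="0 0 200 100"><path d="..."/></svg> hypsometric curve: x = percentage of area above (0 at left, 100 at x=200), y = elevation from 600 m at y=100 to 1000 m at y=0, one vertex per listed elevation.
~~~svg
<svg viewBox="0 0 200 100"><path d="M176 100l-54-25-62-25-19-25-25-25"/></svg>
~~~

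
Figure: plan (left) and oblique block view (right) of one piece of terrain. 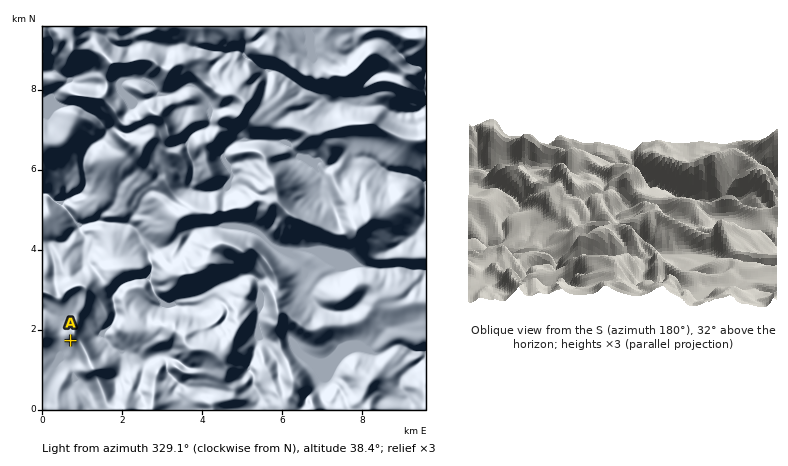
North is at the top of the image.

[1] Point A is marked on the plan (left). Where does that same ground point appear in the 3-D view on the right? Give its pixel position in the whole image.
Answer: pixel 491 271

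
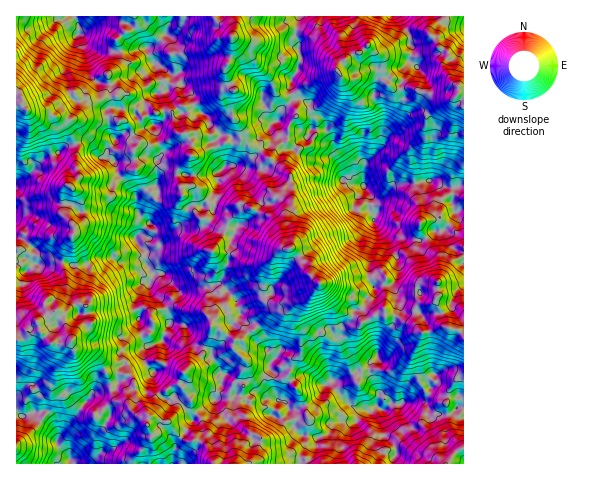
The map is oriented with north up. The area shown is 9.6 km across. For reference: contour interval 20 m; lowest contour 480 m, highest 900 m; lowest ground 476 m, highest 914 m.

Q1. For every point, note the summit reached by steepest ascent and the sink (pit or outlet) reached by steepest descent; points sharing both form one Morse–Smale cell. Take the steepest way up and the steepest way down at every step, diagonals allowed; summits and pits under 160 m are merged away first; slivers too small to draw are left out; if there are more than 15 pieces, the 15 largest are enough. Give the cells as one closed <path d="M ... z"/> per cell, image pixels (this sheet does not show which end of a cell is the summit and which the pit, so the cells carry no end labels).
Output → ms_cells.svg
<path d="M301 99l-9 1-11 11-3 8-9 7 3 14-5 7-4 1-14 13-13 4-9 0-9 8 0 10-5 16-4 5-5 2-11-1-5 2-4 14-15 11-12 2-5 4-14-3-3 3 3 7 8 6 0 13 2 2 0 5-6 2 5 8-5 3-7 16 0 9 3 6 4 24 6 7-5 7 1 9 6 8 9 0 6-10-2-23 5-11 3-3 14 2 6 17 18 8 11 22 5 3-9 25 16-1 4-4 10 1 5-3-4 9 6 2 6 0 7-5 10 0 2 1-6 14 2 3 6 1 10-8 5 7 1 3-2 7 5 7 19 4-14 9-4 11 0 6 163 0 1-277-17 1-16-8-7 0-10 4-9-1-10 2-14 13-7 0-9-10-14-13-4-11-14-18-7-15-1-8-5-5-6-2-4-6 0-6z"/><path d="M74 16l-58 1 0 397 9 2 7-3 15-1 5 5 6 15-1 12 11 12 3 8 228 0 2-11 3-6 14-9-19-4-5-7 2-7-1-3-5-7-10 8-6-1-2-3 6-14-2-1-10 0-7 5-10-1-2-1 2-7-13 0-4 4-16 1 9-25-5-3-11-22-18-8-6-17-14-2-3 3-5 11 2 23-3 7-5 4-5 0-6-7-3-11 5-7-6-7-4-24-3-6 0-9 7-16 5-3-5-8 6-7-2-2 0-13-8-6-3-7 14-15-9-7-4-7 0-9 14-12 6-2 0-20 6-15-5-11-2-14-2-2-9 3-9-12 0-4 2-6 11-10 10-2 3-6 7 2-1-4 3-5 0-6-17-12-7-14-27 4-22-1-8-3-10-14 0-7z"/><path d="M463 16l-165 1-3 19 3 6 3 18-4 11-6 7-1 10 4 10 14 4 3 11 14 10 1 8 7 15 14 18 4 11 13 11 10 12 7 0 14-13 10-2 9 1 17-4 16 8 17-2z"/><path d="M298 16l-113 0-6 12-14 7-8 9-10 4 7 16 25 14 3 6 9 10 4 14 4 3-9-1-19 5-11 8-6 2 8 26-6 15 0 21 2 7-10 8-4 14 5 7-10 12 13 3 5-4 17-4 10-9 4-14 5-2 11 1 7-4 7-19 0-10 6-7 20-3 26-19 2-8-3-10 9-7 3-8 13-12-4-11 1-10 6-7 4-11-3-18-3-6z"/><path d="M183 16l-109 1 5 10 0 7 10 14 8 3 22 1 14-1 24-7 8-9 16-9 3-6z"/><path d="M45 410l-20 6-9 0 1 48 54-1-3-7-11-12 1-12-5-13z"/><path d="M171 73l-4 17-6-3-3 6-10 2-11 10-2 10 9 12 14-3 13-9 26-5-5-7-1-9-16-20z"/><path d="M155 186l-5 2-14 12 0 9 4 7 7 6 2 0-5-8 4-12 10-8z"/>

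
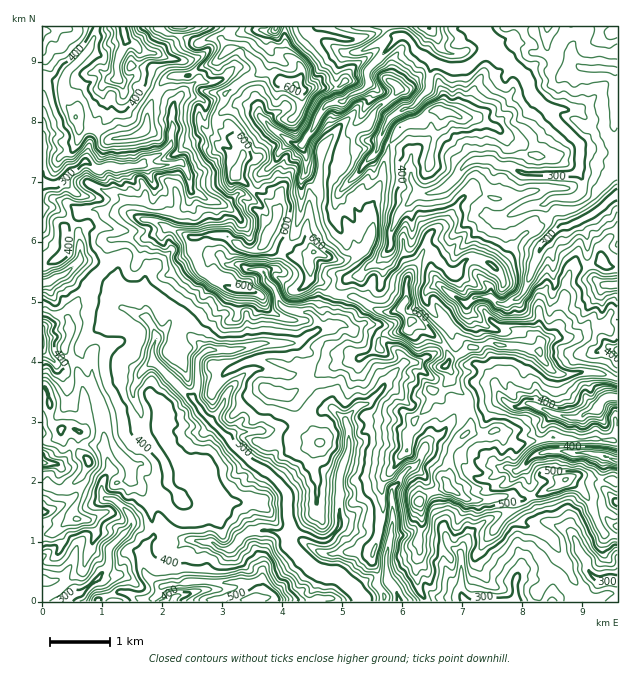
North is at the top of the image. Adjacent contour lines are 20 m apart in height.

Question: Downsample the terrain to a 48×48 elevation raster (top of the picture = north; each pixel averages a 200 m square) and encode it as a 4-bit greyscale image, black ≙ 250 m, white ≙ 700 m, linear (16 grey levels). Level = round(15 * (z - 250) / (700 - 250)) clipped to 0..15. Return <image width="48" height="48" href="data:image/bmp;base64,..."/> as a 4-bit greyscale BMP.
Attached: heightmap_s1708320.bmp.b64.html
<image width="48" height="48" href="data:image/bmp;base64,Qk32BAAAAAAAAHYAAAAoAAAAMAAAADAAAAABAAQAAAAAAIAEAAATCwAAEwsAABAAAAAAAAAAAAAAABEREQAiIiIAMzMzAERERABVVVUAZmZmAHd3dwCIiIgAmZmZAKqqqgC7u7sAzMzMAN3d3QDu7u4A////ADIiRFVmVWd4mZhkRDISMjVDIiIiMyMzMyMiI0RWd3d4iIdTIiEjMkVTIzMiMzNDIjM0IjRlVmZWZ3UyERI0NFZUM0QyIzQyIkQ0MkVVVVVERWQhIjNFNWdkRFQzM0QyQ1VEQkVVVEQyNEMSIzRVNHhkRGVDNEQjVWZVVCRVVEREIiISIiNFRGhkVGdURFQ0d2d3ZENFVVVVQyISNCJFVHhlZmd1VUNFdlZ3ZUNVVVVVVEMTVCNFVIp2eId3ZVRXdmZ2VEVVVVVVVVMTVCNFZZuZmpmYh3ZndXd3VWZlVVVVRDIjVSNWZYqrupiIiJmId3Z4ZWdlVVVUMiI0VTNWdnibqYh2eJmYd1V4dmdlVVVUIiNFVTNWeHeaqYd2V3dmRGd4dnZVVVVDI0RWZkJGeJeJqYiIZVRENHiIdmVVVUQyNEVWZlNFaJiJqpmZh3d3d3iIdlVVVUMiNEVVZlNWeJmImpmZhmZVVod3dlVVVTIkRVVWVUNWaJqZmpiHdUMzNod3dlRVVCIzVWZmVVVFZ4mqmYdlVVZTI4dndlRVQiNDVndmZVZlVomqqYd3ZndlM3ZnZVREIzNURWZmZmd2VnmaqYd3eIh3Z1VmZVQyNDNVVVVmZ3iHZnirqYiIiaiHdkVmZVVDVUM0RVVWZ3iIh3ibupmZq5dmVTZlZVVDVUM0RERFZnd4mKurq6q6q5h2VEZlVVVDRUVWZVVVVWZ4m8zKmZmZqph3ZlZmVVRERVVnd3d3ZmZ4m9yph3h3eHdmZmZmVURFVVZ4iJdmZ3iavMqZdXZEaHdlVUVVVVVVVWeKu7eqmZmpmsmHZVRURmdkNCNFVVVVZom8u4i7upiJirl3h2Z1NVZUMkM0VVVVaKu7mImryph4ebmImHh1M0VURFVDVVZmebuqqqu83LqXZ5mYiIhlMjRUVUVUVmZ3ibu7zNy826mZZniYd3ZUMiNEVEVUVmeJmrzMu927upmZZneHZVREQyIzRDVVVmeJmZmqmt3LuYiZdWZ3ZUQ0RDIiMzRVZniId3d4m83KqYiJdEVWZEQzMzMyIjREVmd2d2Zoq83KqXiIdUREVUREMyIjIiI0VWZlZ1eKq7y5mXeIdUQzRURDMzMiMiIkMzRFZVecy6u4iYdndkVUNEMyIiIiMzQiIiIjRFecy6mXeYhldUVlMjIiMzIiMzRTRVVERXm8y6h2eYh1ZlVlQzNERDMiMzRVV3d2Rnm8ypdlaZh1RlVlVERUQzIiMzRmZneHVYq7uXeYR4h3RnZmZlVUMiEjNEV2ZVZ3VomqqHmqVWdnQ1Z3dmVDIhIiNEZmVUVnZniqmJqrhDRmZTNmZVQyISIjNFZlRERXZnmrqau8qGQzV2M0REMiEjMzNFZlQyRWeHiJq7zMqHdDZ1MjIjIiEjREREVlQzRVZ3mpq7u7llVCRTIiESIhIjRERDRWVCM0Vnirq6qpdUQzIyIiMhESMzRERDNFVCI1Z5mrupmXZURDIiIzIhEiMzRDMyM0VCNXdniaqYeGVVREMiRTIRIiMzMzMg=="/>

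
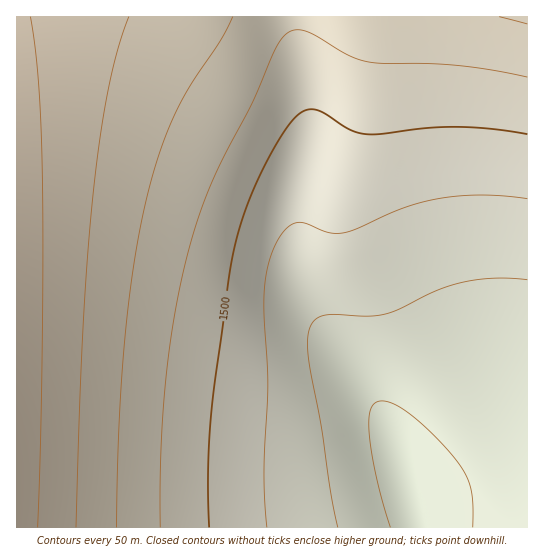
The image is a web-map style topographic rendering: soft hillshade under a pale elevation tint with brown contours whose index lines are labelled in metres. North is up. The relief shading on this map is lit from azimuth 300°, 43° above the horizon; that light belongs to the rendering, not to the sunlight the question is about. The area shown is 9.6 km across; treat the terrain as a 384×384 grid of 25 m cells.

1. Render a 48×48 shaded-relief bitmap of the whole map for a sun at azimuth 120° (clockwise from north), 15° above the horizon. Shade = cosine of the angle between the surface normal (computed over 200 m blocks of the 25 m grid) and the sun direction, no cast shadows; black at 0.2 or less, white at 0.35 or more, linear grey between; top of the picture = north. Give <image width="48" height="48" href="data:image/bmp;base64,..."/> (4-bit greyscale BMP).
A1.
<image width="48" height="48" href="data:image/bmp;base64,Qk32BAAAAAAAAHYAAAAoAAAAMAAAADAAAAABAAQAAAAAAIAEAAATCwAAEwsAABAAAAAAAAAAAAAAABEREQAiIiIAMzMzAERERABVVVUAZmZmAHd3dwCIiIgAmZmZAKqqqgC7u7sAzMzMAN3d3QDu7u4A////AMzMzMu7u7u6qqqpmZmZmZmqmYdVREVVVczMzMu7u7u6qqqqmZmZmZmqmYZURFVVVczMzMu7u7u6qqqqmZmZmZqqmHZURVVWZszMzMu7u7u7qqqqmZmZmaqqmHZVVVVmZszMzMu7u7u7qqqqqZmZmaqqmHZVVVZmZszMzMy7u7u7qqqqqZmZmqqqmGVVVWZmZszMzMy7u7u7uqqqqpmZqqqph2VVVmZmZszMzMy7u7u7uqqqqpmaqqqph2VVVmZmZszMzMy7u7u7uqqqqqqqqqqph2VVZmZmZszMzMy7u7u7uqqqqqqqqqqYdmVWZmZmZszMzMy7u7u7uqqqqqqqqqqYdmZmZndmZszMzMy7u7u7u6qqqqqqqqmYdmZmZ3d2ZszMzMu7u7u7u6qqqqqqqqmHdmZnd3d3ZszMzMu7u7u7u6qqqqqqqpmHdmZ3d3d3ZszMzMu7u7u7u6qqqru6qpiHd3d3d3d3dszMzLu7u7u7u7qqu7u6qZh3d3d3d3d3d8zMy7u7u7u7u7u7u7u6qYh3d3d3d3d3d8zMu7u7u7u7u7u7u7u6mYh3d3eHd3d3d7u7u7u7u7u7u7u7u7uqmId3eIiIh3d3d7u7u7u7u7u7u7u7zLupiIiIiIiIh3d3d7u7u7u7u7u7u7u8zLqpiIiIiIiIiHd3d7u7u7u7u7u7u7vMzLqYiIiIiIiIiHd3d7u7u7u7u7u7u7zMzLqYh4iIiIiIiHd3d7u7u7u7u7u7u7zMzLmHd4iIiIiIiId3d7u7u7u7u7u7u7zNzKmHd4iIiIiIiId3d7u7u7u7u7u7u7zNy6l3d4iIiIiIiId3d7u7u7u7u7u7u8zdy6h3Z3iIiIiIiIh3d7u7u7u7u7u7u7zd3Kh2Z3iIiIiIiIh3d7u7u7u7u6qqu7zd3Kh2Z3iIiIiIiIh3d6u7u7u7qqqqu7zd3Kl2ZniIiIiIiIiHd6qqqqqqqqqqq7zN3Ll2ZneIiIiIiIiHd6qqqqqqqqqqq7zN3LmGZneIiIiIiIiHd6qqqqqqqqqqqrvN3LmHZmeIiIiIiIiHd6qqqqqqqqqqqrvM3LqHZmd4iIiIiIiHd6qqqqqqqqqqqrvM3MqHZmd4iIiIiIiHd6qqqqqqqqqqqqu83MqXZmd4iIiIiIiHd6qqqqqqqqqqqqu8zMuXZmZ4iIiIiIiHd5qqqqqqqqqqqqq8zMuYZmZ3iIiIiIiHd5mZqqqqqqqqqqq7zMuYZmZ3iIiIiIiHd5mZmZmZmZmZmqq7zMuYZmZ3iIiIiIiHd5mZmZmZmZmZmaqrzMuYZmZ3iIiIiIiHd5mZmZmZmZmZmaqrvLqYZmZ3iIiIiIiHd5mZmZmZmZmZmZqru7qXZmZ3iIiIiIh3d5mZmZmZmZmZmZqru7qXZmZ3iIiIiIh3d4mZmZmZmZmZmZqru7qHZmZ3iIiIiId3d4iJmZmZmZmZmZqru6mHZmZ3iIiIiId3d4iIiImZmZmZmZqru6mGZmd3iIiIiHd3d4iIiIiIiJmZmZqruqh2Zmd3iIiIh3d3dw=="/>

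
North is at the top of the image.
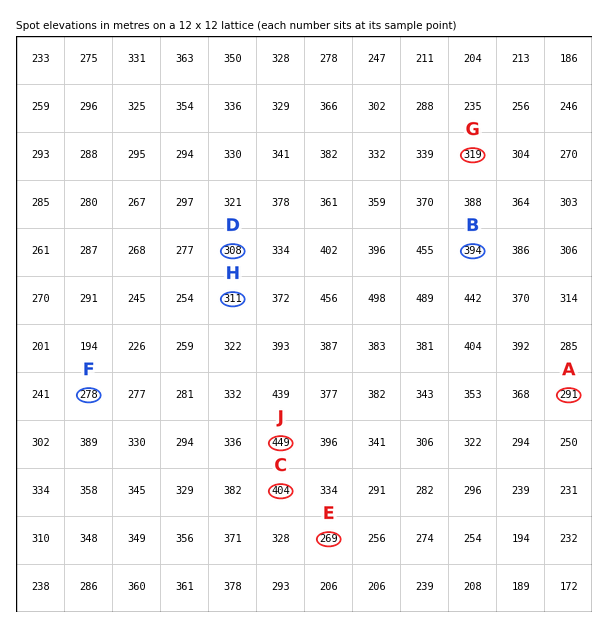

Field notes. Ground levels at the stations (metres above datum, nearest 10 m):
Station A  290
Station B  390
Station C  400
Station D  310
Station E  270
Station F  280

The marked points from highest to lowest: J G H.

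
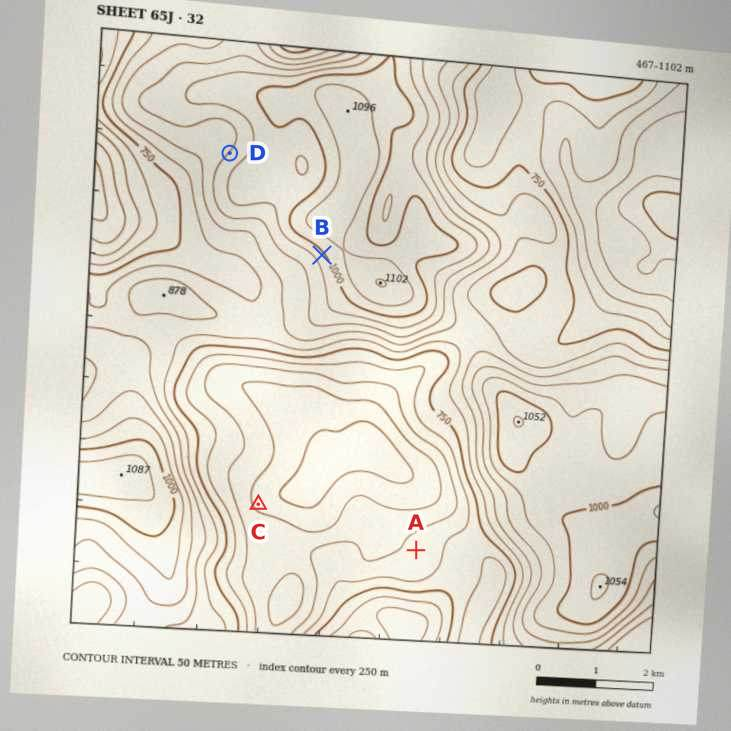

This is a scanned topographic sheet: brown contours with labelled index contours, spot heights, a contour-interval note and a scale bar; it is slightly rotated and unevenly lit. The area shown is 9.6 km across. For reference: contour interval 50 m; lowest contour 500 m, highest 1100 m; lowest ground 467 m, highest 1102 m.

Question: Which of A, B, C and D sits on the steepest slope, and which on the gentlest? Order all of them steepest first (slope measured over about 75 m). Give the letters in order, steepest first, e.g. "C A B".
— B D C A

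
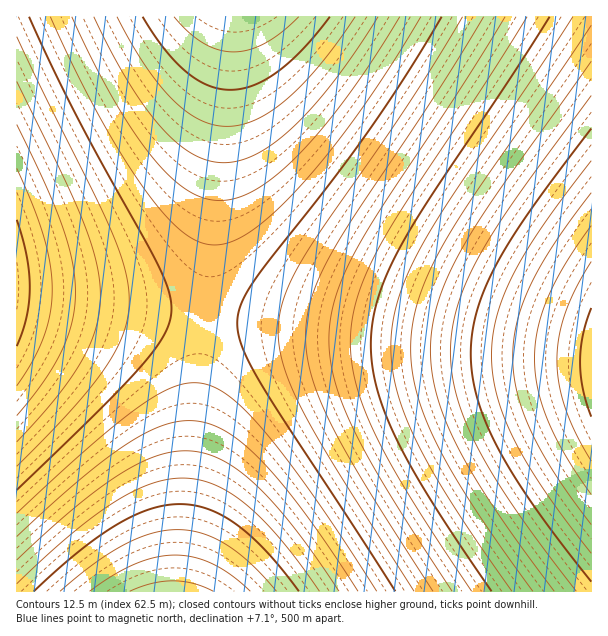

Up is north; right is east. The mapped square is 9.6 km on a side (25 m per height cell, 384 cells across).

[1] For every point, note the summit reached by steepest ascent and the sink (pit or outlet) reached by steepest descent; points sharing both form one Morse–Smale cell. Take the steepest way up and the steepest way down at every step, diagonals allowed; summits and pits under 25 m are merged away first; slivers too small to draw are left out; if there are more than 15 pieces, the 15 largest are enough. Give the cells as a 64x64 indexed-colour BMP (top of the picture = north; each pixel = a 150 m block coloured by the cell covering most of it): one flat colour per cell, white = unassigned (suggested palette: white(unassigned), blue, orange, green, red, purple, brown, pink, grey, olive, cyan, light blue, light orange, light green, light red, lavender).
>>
<image width="64" height="64" href="data:image/bmp;base64,Qk12CAAAAAAAAHYAAAAoAAAAQAAAAEAAAAABAAQAAAAAAAAIAAATCwAAEwsAABAAAAAAAAAA////ALR3HwAOf/8ALKAsACgn1gC9Z5QAS1aMAMJ34wB/f38AIr28AM++FwDox64AeLv/AIrfmACWmP8A1bDFAERERERERERERCIiIiIiIiIiIiIiIiIiIiIiIiIiIiIiREREREREREREIiIiIiIiIiIiIiIiIiIiIiIiIiIiIiJEREREREREREQiIiIiIiIiIiIiIiIiIiIiIiIiIiIiIkRERERERERERCIiIiIiIiIiIiIiIiIiIiIiIiIiIiIiREREREREREREQiIiIiIiIiIiIiIiIiIiIiIiIiIiIiJERERERERERERCIiIiIiIiIiIiIiIiIiIiIiIiIiIiIkREREREREREREIiIiIiIiIiIiIiIiIiIiIiIiIiIiIiREREREREREREQiIiIiIiIiIiIiIiIiIiIiIiIiIiIiJERERERERERERCIiIiIiIiIiIiIiIiIiIiIiIiIiIiIkREREREREREREIiIiIiIiIiIiIiIiIiIiIiIiIiIiIiREREREREREREQiIiIiIiIiIiIiIiIiIiIiIiIiIiIiJERERERERERERCIiIiIiIiIiIiIiIiIiIiIiIiIiIiIkREREREREREREIiIiIiIiIiIiIiIiIiIiIiIiIiIiIiREREREREREREQiIiIiIiIiIiIiIiIiIiIiIiIiIiIiJERERERERERERCIiIiIiIiIiIiIiIiIiIiIiIiIiIiIkREREREREREREQiIiIiIiIiIiIiIiIiIiIiIiIiIiIiRERERERERERERCIiIiIiIiIiIiIiIiIiIiIiIiIiIiJEREREREREREREIiIiIiIiIiIiIiIiIiIiIiIiIiIiIkREREREREREREQiIiIiIiIiIiIiIiIiIiIiIiIiIiIiRERERERERERERCIiIiIiIiIiIiIiIiIiIiIiIiIiIiJEREREREREREREIiIiIiIiIiIiIiIiIiIiIiIiIiIiIkREREREREREREQiIiIiIiIiIiIiIiIiIiIiIiIiIiIiRERERERERERERCIiIiIiIiIiIiIiIiIiIiIiIiIiIiJEREREREREREREIiIiIiIiIiIiIiIiIiIiIiIiIiIiIkREREREREREREQiIiIiIiIiIiIiIiIiIiIiIiIiIiIiRERERERERERERCIiIiIiIiIiIiIiIiIiIiIiIiIiIiJEREREREREREREQiIiIiIiIiIiIiIiIiIiIiIiIiIiIkRERERERERERERCIiIiIiIiIiIiIiIiIiIiIiERERERREREREREREREREIiIiIiIiIiIiIiIhERERERERERERFEREREREREREREQiIiIiIiIREREREREREREREREREREURERERERERERERCERERERERERERERERERERERERERERRERERERDMzMzMzERERERERERERERERERERERERERERFDMzMzMzMzMzMzMRERERERERERERERERERERERERERETMzMzMzMzMzMzMxERERERERERERERERERERERERERERMzMzMzMzMzMzMzEREREREREREREREREREREREREREREzMzMzMzMzMzMzMRERERERERERERERERERERERERERETMzMzMzMzMzMzMxERERERERERERERERERERERERERERMzMzMzMzMzMzMzMREREREREREREREREREREREREREREzMzMzMzMzMzMzMxERERERERERERERERERERERERERETMzMzMzMzMzMzMzERERERERERERERERERERERERERERMzMzMzMzMzMzMzMREREREREREREREREREREREREREREzMzMzMzMzMzMzMxERERERERERERERERERERERERERETMzMzMzMzMzMzMzERERERERERERERERERERERERERERMzMzMzMzMzMzMzMREREREREREREREREREREREREREREzMzMzMzMzMzMzMxERERERERERERERERERERERERERETMzMzMzMzMzMzMzERERERERERERERERERERERERERERMzMzMzMzMzMzMzMREREREREREREREREREREREREREREzMzMzMzMzMzMzMxERERERERERERERERERERERERERETMzMzMzMzMzMzMzMRERERERERERERERERERERERERERMzMzMzMzMzMzMzMxEREREREREREREREREREREREREREzMzMzMzMzMzMzMzERERERERERERERERERERERERERETMzMzMzMzMzMzMzMRERERERERERERERERERERERERERMzMzMzMzMzMzMzMxEREREREREREREREREREREREREREzMzMzMzMzMzMzMzERERERERERERERERERERERERERETMzMzMzMzMzMzMzMRERERERERERERERERERERERERERMzMzMzMzMzMzMzMxEREREREREREREREREREREREREREzMzMzMzMzMzMzMzERERERERERERERERERERERERERETMzMzMzMzMzMzMzMRERERERERERERERERERERERERERMzMzMzMzMzMzMzMxEREREREREREREREREREREREREREzMzMzMzMzMzMzMzMRERERERERERERERERERERERERETMzMzMzMzMzMzMzMxERERERERERERERERERERERERERMzMzMzMzMzMzMzMzEREREREREREREREREREREREREREzMzMzMzMzMzMzMzMRERERERERERERERERERERERERETMzMzMzMzMzMzMzMxERERERERERERERERERERERERER"/>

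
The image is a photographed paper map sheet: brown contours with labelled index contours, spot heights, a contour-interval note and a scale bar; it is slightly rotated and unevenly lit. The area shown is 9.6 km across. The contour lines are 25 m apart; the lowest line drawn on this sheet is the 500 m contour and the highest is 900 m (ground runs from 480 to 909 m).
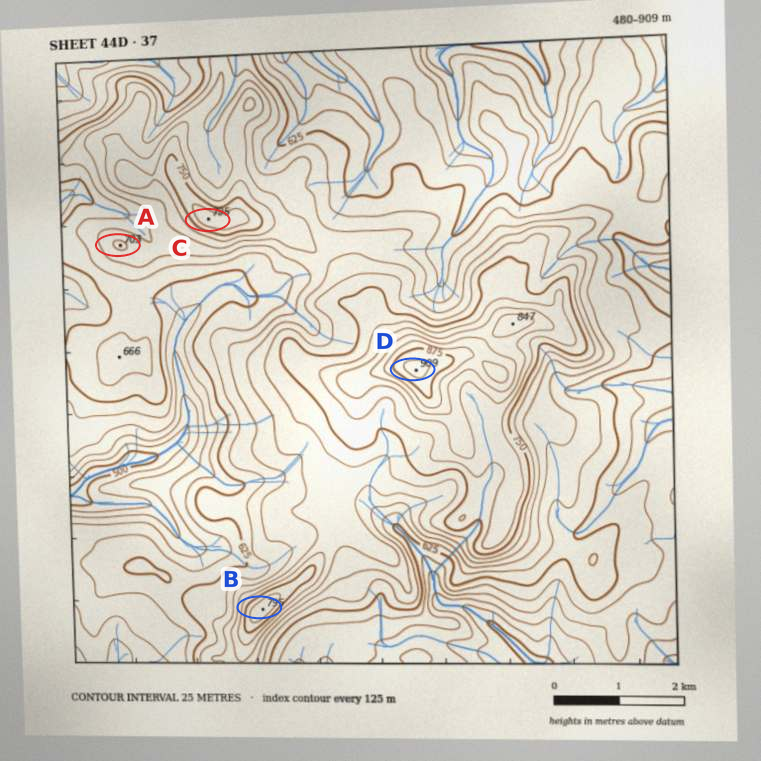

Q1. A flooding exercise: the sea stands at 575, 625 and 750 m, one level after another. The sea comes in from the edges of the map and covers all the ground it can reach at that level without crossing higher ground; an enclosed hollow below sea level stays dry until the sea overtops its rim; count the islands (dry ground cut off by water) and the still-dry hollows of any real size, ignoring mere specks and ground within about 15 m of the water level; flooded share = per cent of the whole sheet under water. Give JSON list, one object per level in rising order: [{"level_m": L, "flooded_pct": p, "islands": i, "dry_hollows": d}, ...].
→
[{"level_m": 575, "flooded_pct": 14, "islands": 0, "dry_hollows": 0}, {"level_m": 625, "flooded_pct": 41, "islands": 0, "dry_hollows": 0}, {"level_m": 750, "flooded_pct": 88, "islands": 3, "dry_hollows": 0}]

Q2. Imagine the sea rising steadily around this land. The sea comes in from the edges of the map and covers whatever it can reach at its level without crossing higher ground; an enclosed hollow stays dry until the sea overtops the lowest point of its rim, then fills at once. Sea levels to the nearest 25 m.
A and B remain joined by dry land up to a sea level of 675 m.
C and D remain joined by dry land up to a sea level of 700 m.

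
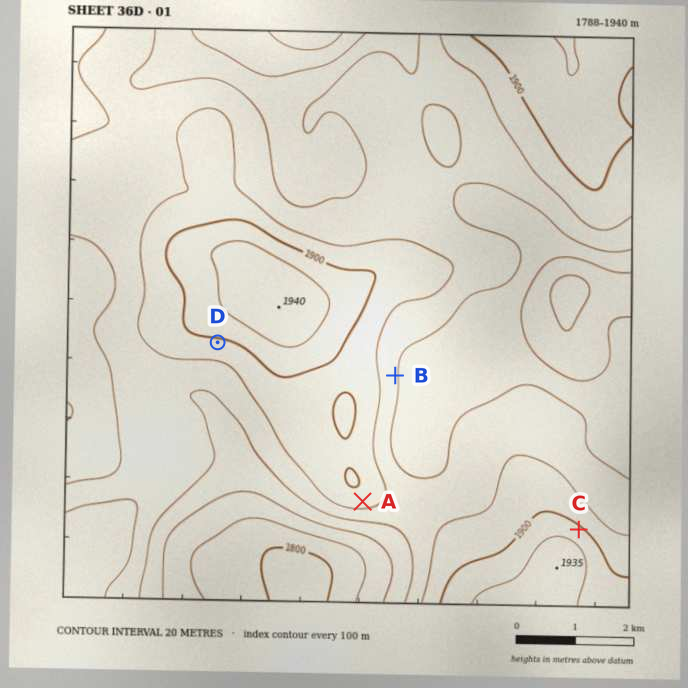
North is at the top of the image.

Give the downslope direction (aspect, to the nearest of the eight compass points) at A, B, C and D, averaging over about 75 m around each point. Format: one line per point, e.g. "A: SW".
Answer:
A: S
B: E
C: NE
D: S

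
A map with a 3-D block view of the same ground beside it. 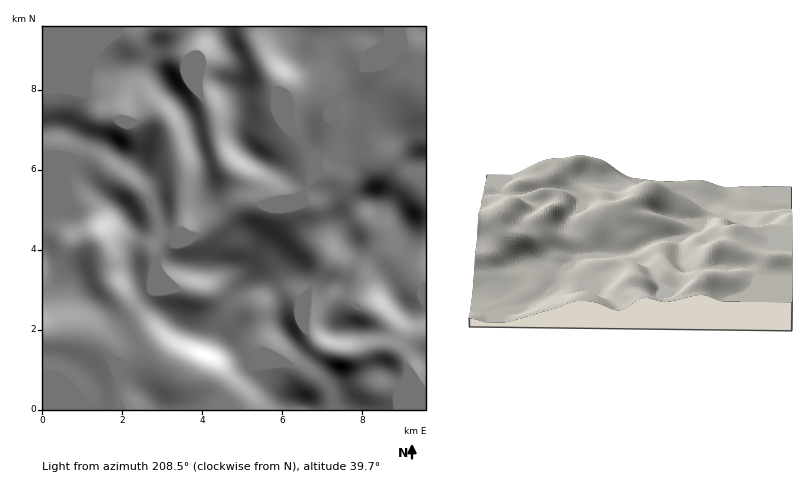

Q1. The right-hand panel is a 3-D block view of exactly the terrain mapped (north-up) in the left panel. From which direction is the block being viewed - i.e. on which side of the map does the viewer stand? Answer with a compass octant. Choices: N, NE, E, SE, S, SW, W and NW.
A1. N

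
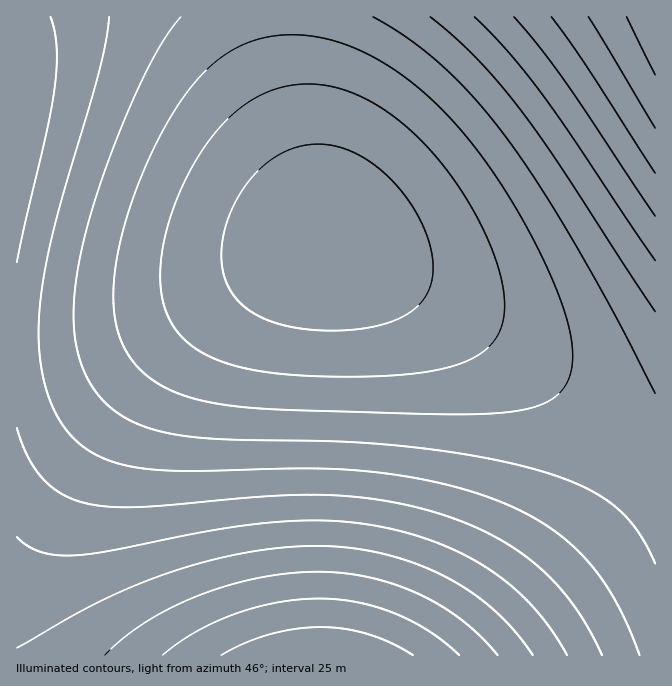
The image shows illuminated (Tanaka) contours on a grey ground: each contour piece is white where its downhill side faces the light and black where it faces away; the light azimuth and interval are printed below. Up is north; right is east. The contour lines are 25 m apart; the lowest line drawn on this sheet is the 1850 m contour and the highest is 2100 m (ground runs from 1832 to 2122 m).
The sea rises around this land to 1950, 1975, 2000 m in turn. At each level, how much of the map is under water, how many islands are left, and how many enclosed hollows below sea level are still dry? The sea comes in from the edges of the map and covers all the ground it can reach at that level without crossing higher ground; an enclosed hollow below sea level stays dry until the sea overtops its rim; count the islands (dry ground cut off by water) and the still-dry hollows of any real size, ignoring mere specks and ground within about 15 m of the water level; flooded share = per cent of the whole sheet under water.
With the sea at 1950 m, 62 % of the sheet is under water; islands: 0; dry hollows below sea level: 0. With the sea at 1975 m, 73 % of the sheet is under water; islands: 0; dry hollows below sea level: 0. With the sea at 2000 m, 82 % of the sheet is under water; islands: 0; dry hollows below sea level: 0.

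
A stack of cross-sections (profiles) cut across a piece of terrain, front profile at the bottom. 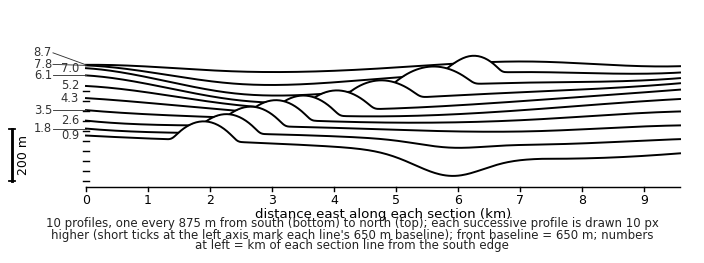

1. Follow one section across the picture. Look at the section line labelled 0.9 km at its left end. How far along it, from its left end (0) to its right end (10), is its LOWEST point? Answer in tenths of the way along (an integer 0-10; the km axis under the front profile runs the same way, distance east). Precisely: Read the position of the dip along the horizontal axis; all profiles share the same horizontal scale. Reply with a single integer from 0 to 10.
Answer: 6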